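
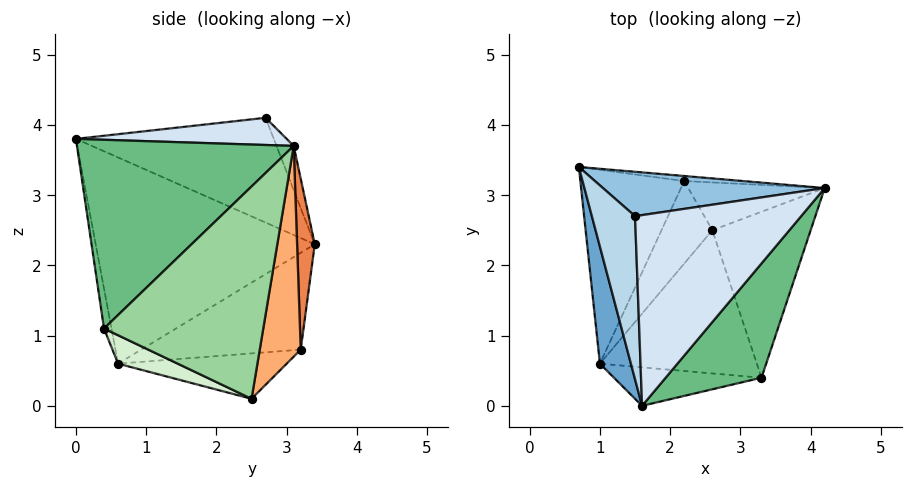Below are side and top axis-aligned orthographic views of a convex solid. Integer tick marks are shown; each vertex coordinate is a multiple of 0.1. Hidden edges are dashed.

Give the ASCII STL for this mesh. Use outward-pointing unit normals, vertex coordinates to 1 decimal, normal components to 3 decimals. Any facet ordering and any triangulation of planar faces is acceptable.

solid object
 facet normal -0.970 -0.193 0.146
  outer loop
   vertex 1.0 0.6 0.6
   vertex 1.6 0.0 3.8
   vertex 0.7 3.4 2.3
  endloop
 endfacet
 facet normal -0.078 0.917 0.391
  outer loop
   vertex 1.5 2.7 4.1
   vertex 4.2 3.1 3.7
   vertex 0.7 3.4 2.3
  endloop
 endfacet
 facet normal -0.922 -0.076 0.380
  outer loop
   vertex 1.5 2.7 4.1
   vertex 0.7 3.4 2.3
   vertex 1.6 0.0 3.8
  endloop
 endfacet
 facet normal 0.161 -0.103 0.982
  outer loop
   vertex 1.5 2.7 4.1
   vertex 1.6 0.0 3.8
   vertex 4.2 3.1 3.7
  endloop
 endfacet
 facet normal 0.099 0.995 -0.034
  outer loop
   vertex 2.2 3.2 0.8
   vertex 0.7 3.4 2.3
   vertex 4.2 3.1 3.7
  endloop
 endfacet
 facet normal 0.587 0.715 -0.380
  outer loop
   vertex 2.2 3.2 0.8
   vertex 4.2 3.1 3.7
   vertex 2.6 2.5 0.1
  endloop
 endfacet
 facet normal -0.639 0.348 -0.686
  outer loop
   vertex 2.2 3.2 0.8
   vertex 1.0 0.6 0.6
   vertex 0.7 3.4 2.3
  endloop
 endfacet
 facet normal -0.626 0.343 -0.700
  outer loop
   vertex 2.2 3.2 0.8
   vertex 2.6 2.5 0.1
   vertex 1.0 0.6 0.6
  endloop
 endfacet
 facet normal 0.719 -0.591 0.365
  outer loop
   vertex 3.3 0.4 1.1
   vertex 4.2 3.1 3.7
   vertex 1.6 0.0 3.8
  endloop
 endfacet
 facet normal 0.903 0.102 -0.418
  outer loop
   vertex 3.3 0.4 1.1
   vertex 2.6 2.5 0.1
   vertex 4.2 3.1 3.7
  endloop
 endfacet
 facet normal -0.047 -0.983 -0.175
  outer loop
   vertex 3.3 0.4 1.1
   vertex 1.6 0.0 3.8
   vertex 1.0 0.6 0.6
  endloop
 endfacet
 facet normal 0.165 -0.379 -0.911
  outer loop
   vertex 3.3 0.4 1.1
   vertex 1.0 0.6 0.6
   vertex 2.6 2.5 0.1
  endloop
 endfacet
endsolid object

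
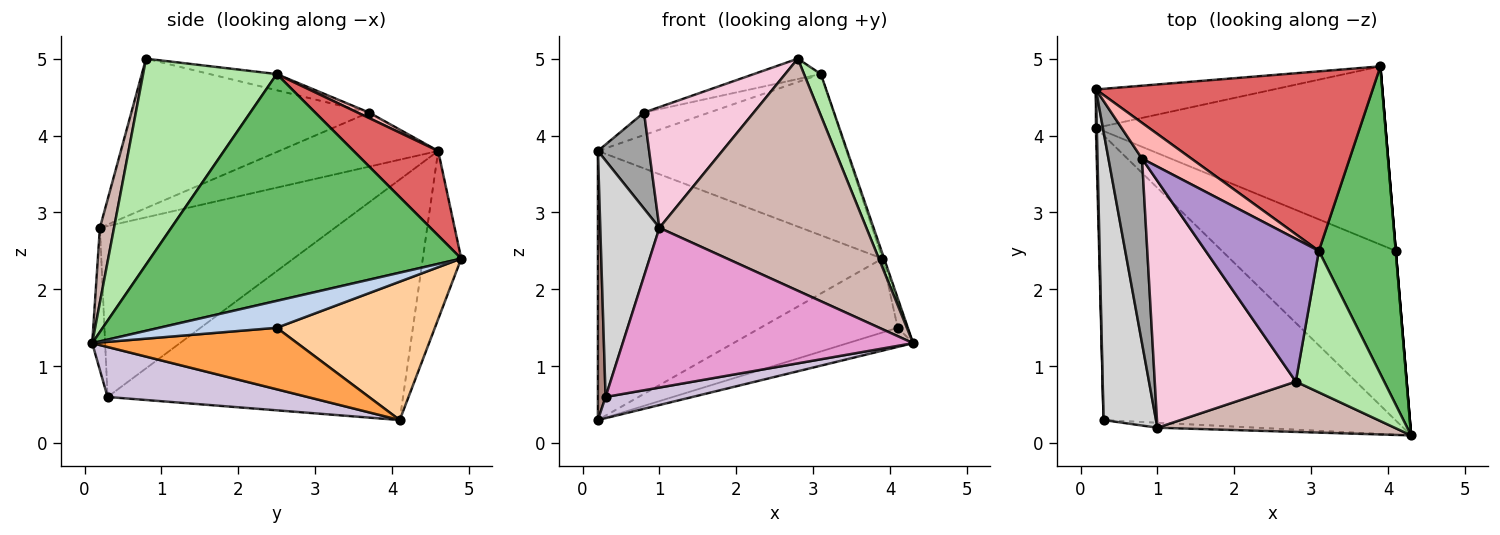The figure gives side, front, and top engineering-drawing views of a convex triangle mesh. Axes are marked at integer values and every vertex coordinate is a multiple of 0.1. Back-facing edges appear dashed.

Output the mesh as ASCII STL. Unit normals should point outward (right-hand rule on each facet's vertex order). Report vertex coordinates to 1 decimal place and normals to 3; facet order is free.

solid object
 facet normal -0.133 0.981 -0.140
  outer loop
   vertex 0.2 4.1 0.3
   vertex 0.2 4.6 3.8
   vertex 3.9 4.9 2.4
  endloop
 endfacet
 facet normal 0.997 0.083 0.000
  outer loop
   vertex 4.1 2.5 1.5
   vertex 3.9 4.9 2.4
   vertex 4.3 0.1 1.3
  endloop
 endfacet
 facet normal 0.332 0.106 -0.937
  outer loop
   vertex 4.1 2.5 1.5
   vertex 4.3 0.1 1.3
   vertex 0.2 4.1 0.3
  endloop
 endfacet
 facet normal 0.404 0.351 -0.845
  outer loop
   vertex 4.1 2.5 1.5
   vertex 0.2 4.1 0.3
   vertex 3.9 4.9 2.4
  endloop
 endfacet
 facet normal 0.947 0.005 0.321
  outer loop
   vertex 3.1 2.5 4.8
   vertex 4.3 0.1 1.3
   vertex 3.9 4.9 2.4
  endloop
 endfacet
 facet normal 0.913 -0.115 0.392
  outer loop
   vertex 3.1 2.5 4.8
   vertex 2.8 0.8 5.0
   vertex 4.3 0.1 1.3
  endloop
 endfacet
 facet normal 0.222 0.652 0.725
  outer loop
   vertex 3.1 2.5 4.8
   vertex 3.9 4.9 2.4
   vertex 0.2 4.6 3.8
  endloop
 endfacet
 facet normal 0.094 0.530 0.843
  outer loop
   vertex 0.8 3.7 4.3
   vertex 3.1 2.5 4.8
   vertex 0.2 4.6 3.8
  endloop
 endfacet
 facet normal -0.140 0.140 0.980
  outer loop
   vertex 0.8 3.7 4.3
   vertex 2.8 0.8 5.0
   vertex 3.1 2.5 4.8
  endloop
 endfacet
 facet normal 0.168 -0.073 -0.983
  outer loop
   vertex 0.3 0.3 0.6
   vertex 0.2 4.1 0.3
   vertex 4.3 0.1 1.3
  endloop
 endfacet
 facet normal -1.000 -0.026 0.004
  outer loop
   vertex 0.3 0.3 0.6
   vertex 0.2 4.6 3.8
   vertex 0.2 4.1 0.3
  endloop
 endfacet
 facet normal 0.067 -0.975 0.211
  outer loop
   vertex 1.0 0.2 2.8
   vertex 4.3 0.1 1.3
   vertex 2.8 0.8 5.0
  endloop
 endfacet
 facet normal -0.044 -0.999 -0.031
  outer loop
   vertex 1.0 0.2 2.8
   vertex 0.3 0.3 0.6
   vertex 4.3 0.1 1.3
  endloop
 endfacet
 facet normal -0.689 -0.318 0.651
  outer loop
   vertex 1.0 0.2 2.8
   vertex 2.8 0.8 5.0
   vertex 0.8 3.7 4.3
  endloop
 endfacet
 facet normal -0.820 -0.264 0.508
  outer loop
   vertex 1.0 0.2 2.8
   vertex 0.8 3.7 4.3
   vertex 0.2 4.6 3.8
  endloop
 endfacet
 facet normal -0.930 -0.234 0.285
  outer loop
   vertex 1.0 0.2 2.8
   vertex 0.2 4.6 3.8
   vertex 0.3 0.3 0.6
  endloop
 endfacet
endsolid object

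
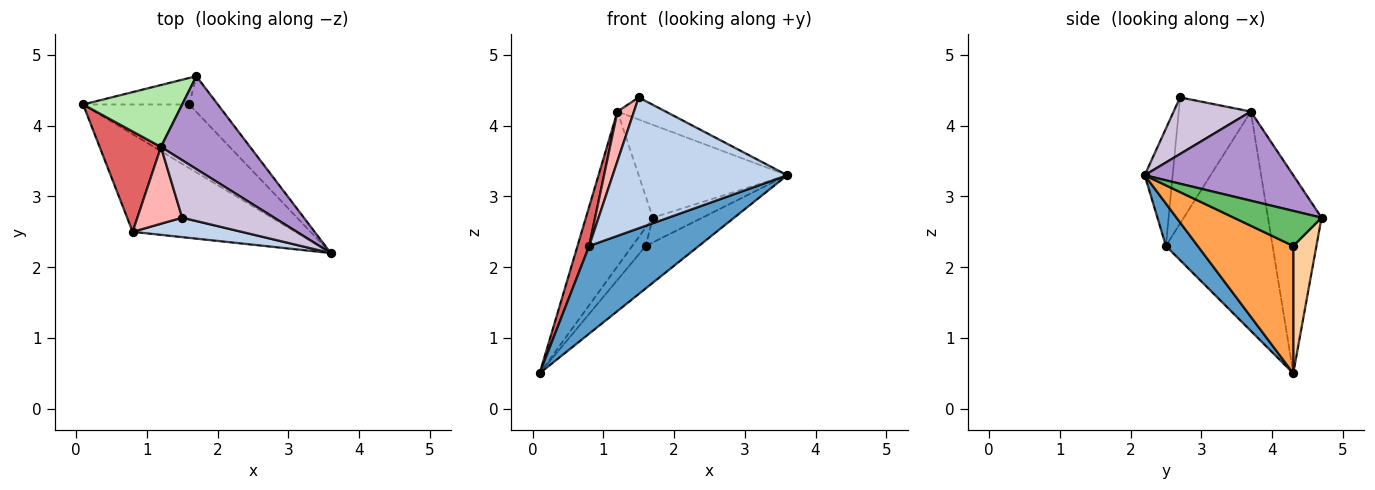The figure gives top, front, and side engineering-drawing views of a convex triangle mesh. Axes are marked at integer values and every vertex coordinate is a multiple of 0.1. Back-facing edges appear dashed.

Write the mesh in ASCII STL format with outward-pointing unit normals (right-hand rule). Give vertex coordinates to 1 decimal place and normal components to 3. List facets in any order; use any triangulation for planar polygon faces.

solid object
 facet normal 0.190 -0.656 -0.730
  outer loop
   vertex 0.8 2.5 2.3
   vertex 0.1 4.3 0.5
   vertex 3.6 2.2 3.3
  endloop
 endfacet
 facet normal -0.157 -0.977 0.145
  outer loop
   vertex 0.8 2.5 2.3
   vertex 3.6 2.2 3.3
   vertex 1.5 2.7 4.4
  endloop
 endfacet
 facet normal 0.707 0.393 -0.589
  outer loop
   vertex 1.6 4.3 2.3
   vertex 3.6 2.2 3.3
   vertex 0.1 4.3 0.5
  endloop
 endfacet
 facet normal 0.701 0.409 -0.584
  outer loop
   vertex 1.6 4.3 2.3
   vertex 0.1 4.3 0.5
   vertex 1.7 4.7 2.7
  endloop
 endfacet
 facet normal 0.710 0.401 -0.579
  outer loop
   vertex 1.6 4.3 2.3
   vertex 1.7 4.7 2.7
   vertex 3.6 2.2 3.3
  endloop
 endfacet
 facet normal -0.596 0.745 0.298
  outer loop
   vertex 1.2 3.7 4.2
   vertex 1.7 4.7 2.7
   vertex 0.1 4.3 0.5
  endloop
 endfacet
 facet normal -0.958 -0.105 0.268
  outer loop
   vertex 1.2 3.7 4.2
   vertex 0.1 4.3 0.5
   vertex 0.8 2.5 2.3
  endloop
 endfacet
 facet normal -0.921 -0.211 0.327
  outer loop
   vertex 1.2 3.7 4.2
   vertex 0.8 2.5 2.3
   vertex 1.5 2.7 4.4
  endloop
 endfacet
 facet normal 0.577 0.577 0.577
  outer loop
   vertex 1.2 3.7 4.2
   vertex 3.6 2.2 3.3
   vertex 1.7 4.7 2.7
  endloop
 endfacet
 facet normal 0.498 0.311 0.809
  outer loop
   vertex 1.2 3.7 4.2
   vertex 1.5 2.7 4.4
   vertex 3.6 2.2 3.3
  endloop
 endfacet
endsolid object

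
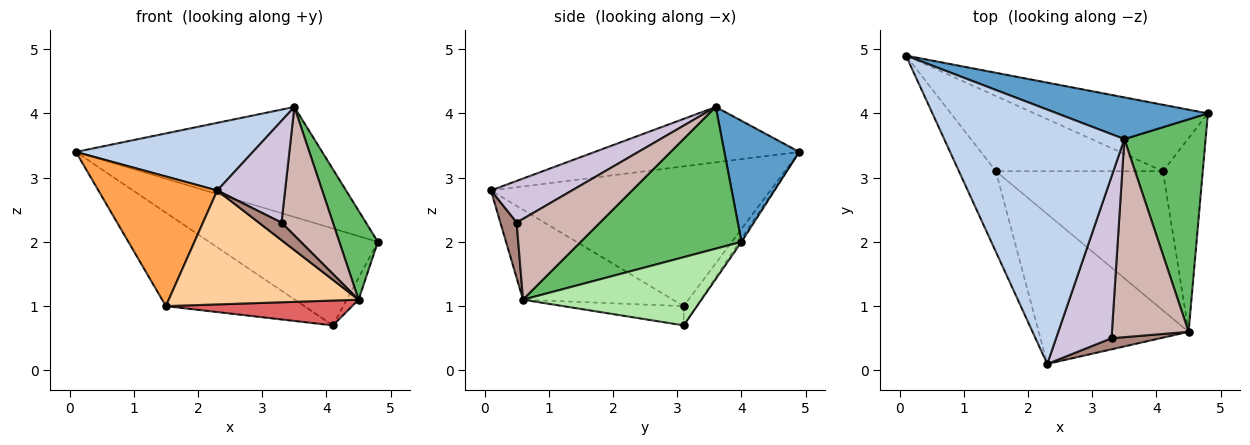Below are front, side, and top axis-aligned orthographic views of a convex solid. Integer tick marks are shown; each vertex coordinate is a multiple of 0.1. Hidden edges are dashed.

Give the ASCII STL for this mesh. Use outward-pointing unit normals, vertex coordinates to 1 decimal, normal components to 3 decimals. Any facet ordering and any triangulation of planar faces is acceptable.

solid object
 facet normal 0.274 0.899 0.341
  outer loop
   vertex 3.5 3.6 4.1
   vertex 4.8 4.0 2.0
   vertex 0.1 4.9 3.4
  endloop
 endfacet
 facet normal -0.285 -0.246 0.926
  outer loop
   vertex 3.5 3.6 4.1
   vertex 0.1 4.9 3.4
   vertex 2.3 0.1 2.8
  endloop
 endfacet
 facet normal -0.894 -0.380 -0.236
  outer loop
   vertex 1.5 3.1 1.0
   vertex 2.3 0.1 2.8
   vertex 0.1 4.9 3.4
  endloop
 endfacet
 facet normal -0.431 -0.546 -0.718
  outer loop
   vertex 4.5 0.6 1.1
   vertex 2.3 0.1 2.8
   vertex 1.5 3.1 1.0
  endloop
 endfacet
 facet normal 0.849 -0.204 0.487
  outer loop
   vertex 4.5 0.6 1.1
   vertex 4.8 4.0 2.0
   vertex 3.5 3.6 4.1
  endloop
 endfacet
 facet normal 0.862 0.057 -0.504
  outer loop
   vertex 4.1 3.1 0.7
   vertex 4.8 4.0 2.0
   vertex 4.5 0.6 1.1
  endloop
 endfacet
 facet normal -0.113 -0.175 -0.978
  outer loop
   vertex 4.1 3.1 0.7
   vertex 4.5 0.6 1.1
   vertex 1.5 3.1 1.0
  endloop
 endfacet
 facet normal -0.010 0.825 -0.565
  outer loop
   vertex 4.1 3.1 0.7
   vertex 0.1 4.9 3.4
   vertex 4.8 4.0 2.0
  endloop
 endfacet
 facet normal -0.072 0.777 -0.625
  outer loop
   vertex 4.1 3.1 0.7
   vertex 1.5 3.1 1.0
   vertex 0.1 4.9 3.4
  endloop
 endfacet
 facet normal 0.537 -0.449 0.714
  outer loop
   vertex 3.3 0.5 2.3
   vertex 3.5 3.6 4.1
   vertex 2.3 0.1 2.8
  endloop
 endfacet
 facet normal 0.518 -0.723 0.458
  outer loop
   vertex 3.3 0.5 2.3
   vertex 2.3 0.1 2.8
   vertex 4.5 0.6 1.1
  endloop
 endfacet
 facet normal 0.662 -0.408 0.628
  outer loop
   vertex 3.3 0.5 2.3
   vertex 4.5 0.6 1.1
   vertex 3.5 3.6 4.1
  endloop
 endfacet
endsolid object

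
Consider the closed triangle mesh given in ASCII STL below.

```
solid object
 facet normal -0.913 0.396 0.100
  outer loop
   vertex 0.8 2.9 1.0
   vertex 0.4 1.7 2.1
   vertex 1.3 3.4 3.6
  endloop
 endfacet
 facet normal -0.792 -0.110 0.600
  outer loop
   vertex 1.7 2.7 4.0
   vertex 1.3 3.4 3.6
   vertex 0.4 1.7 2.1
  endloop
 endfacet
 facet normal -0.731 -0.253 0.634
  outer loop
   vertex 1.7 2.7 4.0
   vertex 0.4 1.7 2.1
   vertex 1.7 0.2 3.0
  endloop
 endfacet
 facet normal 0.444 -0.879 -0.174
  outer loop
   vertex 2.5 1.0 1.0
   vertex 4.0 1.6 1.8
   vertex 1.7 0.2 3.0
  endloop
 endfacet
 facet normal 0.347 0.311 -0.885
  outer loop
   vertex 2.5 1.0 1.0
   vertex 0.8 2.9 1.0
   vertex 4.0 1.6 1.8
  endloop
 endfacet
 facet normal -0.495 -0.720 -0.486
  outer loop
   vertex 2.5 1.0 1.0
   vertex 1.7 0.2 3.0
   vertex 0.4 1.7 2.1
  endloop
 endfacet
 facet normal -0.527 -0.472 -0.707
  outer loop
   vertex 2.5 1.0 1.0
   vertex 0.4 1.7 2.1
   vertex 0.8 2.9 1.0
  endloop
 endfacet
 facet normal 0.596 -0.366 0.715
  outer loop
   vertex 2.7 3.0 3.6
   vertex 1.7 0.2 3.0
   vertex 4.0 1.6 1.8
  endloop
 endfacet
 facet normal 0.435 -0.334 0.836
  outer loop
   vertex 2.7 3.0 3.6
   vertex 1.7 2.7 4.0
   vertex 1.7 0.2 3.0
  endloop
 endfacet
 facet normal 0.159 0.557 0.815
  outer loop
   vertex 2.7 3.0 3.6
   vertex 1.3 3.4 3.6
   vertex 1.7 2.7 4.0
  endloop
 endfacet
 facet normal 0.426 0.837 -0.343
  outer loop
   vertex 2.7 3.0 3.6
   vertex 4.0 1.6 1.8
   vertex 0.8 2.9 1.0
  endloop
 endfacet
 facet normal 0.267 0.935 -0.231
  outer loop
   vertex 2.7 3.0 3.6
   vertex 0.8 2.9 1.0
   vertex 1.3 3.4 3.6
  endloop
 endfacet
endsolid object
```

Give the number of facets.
12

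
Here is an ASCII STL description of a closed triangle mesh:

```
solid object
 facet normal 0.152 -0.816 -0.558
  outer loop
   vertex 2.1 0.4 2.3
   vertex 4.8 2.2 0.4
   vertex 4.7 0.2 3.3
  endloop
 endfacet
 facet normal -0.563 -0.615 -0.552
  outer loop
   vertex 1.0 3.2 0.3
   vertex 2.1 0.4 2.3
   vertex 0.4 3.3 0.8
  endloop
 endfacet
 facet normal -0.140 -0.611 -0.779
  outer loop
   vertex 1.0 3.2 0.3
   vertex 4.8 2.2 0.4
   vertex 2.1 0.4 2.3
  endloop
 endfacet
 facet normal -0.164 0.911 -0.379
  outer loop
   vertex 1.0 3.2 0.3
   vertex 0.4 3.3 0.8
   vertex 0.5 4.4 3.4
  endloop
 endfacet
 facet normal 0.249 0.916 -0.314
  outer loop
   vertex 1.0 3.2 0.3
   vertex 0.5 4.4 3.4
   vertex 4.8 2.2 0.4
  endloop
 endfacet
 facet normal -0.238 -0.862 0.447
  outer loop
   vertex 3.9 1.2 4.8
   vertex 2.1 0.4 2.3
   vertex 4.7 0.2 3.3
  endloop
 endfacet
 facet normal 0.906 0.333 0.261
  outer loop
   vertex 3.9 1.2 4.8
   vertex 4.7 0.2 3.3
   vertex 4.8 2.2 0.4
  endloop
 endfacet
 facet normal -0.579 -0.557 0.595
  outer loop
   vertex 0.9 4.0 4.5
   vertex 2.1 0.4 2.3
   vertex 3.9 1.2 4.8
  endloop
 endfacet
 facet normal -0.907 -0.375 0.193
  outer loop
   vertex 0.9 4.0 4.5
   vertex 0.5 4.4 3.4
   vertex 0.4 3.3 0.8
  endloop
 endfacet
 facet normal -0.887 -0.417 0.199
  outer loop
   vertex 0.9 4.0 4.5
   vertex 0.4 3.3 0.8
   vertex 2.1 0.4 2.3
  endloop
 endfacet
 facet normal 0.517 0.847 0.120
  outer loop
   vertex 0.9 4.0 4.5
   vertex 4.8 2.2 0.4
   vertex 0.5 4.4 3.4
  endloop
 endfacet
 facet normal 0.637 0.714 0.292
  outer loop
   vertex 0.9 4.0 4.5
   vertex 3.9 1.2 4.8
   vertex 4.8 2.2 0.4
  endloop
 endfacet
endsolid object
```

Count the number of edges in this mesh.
18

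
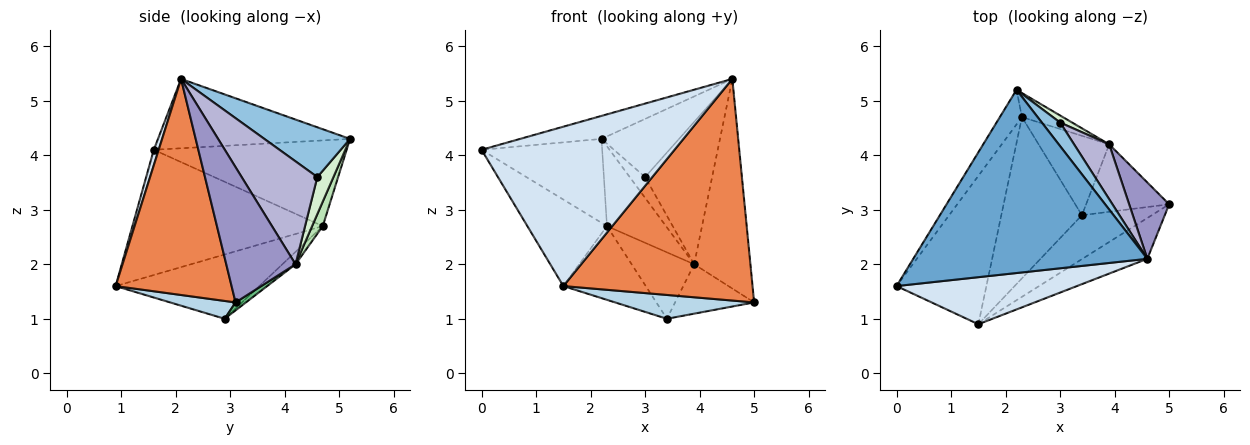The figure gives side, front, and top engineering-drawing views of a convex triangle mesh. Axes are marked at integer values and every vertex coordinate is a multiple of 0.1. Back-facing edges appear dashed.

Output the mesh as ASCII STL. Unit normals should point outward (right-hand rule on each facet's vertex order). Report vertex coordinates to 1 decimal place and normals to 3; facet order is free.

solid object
 facet normal -0.282 0.119 0.952
  outer loop
   vertex 4.6 2.1 5.4
   vertex 2.2 5.2 4.3
   vertex 0.0 1.6 4.1
  endloop
 endfacet
 facet normal 0.716 0.647 0.263
  outer loop
   vertex 3.0 4.6 3.6
   vertex 2.2 5.2 4.3
   vertex 4.6 2.1 5.4
  endloop
 endfacet
 facet normal 0.219 -0.465 -0.858
  outer loop
   vertex 1.5 0.9 1.6
   vertex 3.4 2.9 1.0
   vertex 5.0 3.1 1.3
  endloop
 endfacet
 facet normal 0.024 -0.959 0.283
  outer loop
   vertex 1.5 0.9 1.6
   vertex 4.6 2.1 5.4
   vertex 0.0 1.6 4.1
  endloop
 endfacet
 facet normal 0.516 -0.842 -0.155
  outer loop
   vertex 1.5 0.9 1.6
   vertex 5.0 3.1 1.3
   vertex 4.6 2.1 5.4
  endloop
 endfacet
 facet normal -0.587 0.337 -0.736
  outer loop
   vertex 2.3 4.7 2.7
   vertex 3.4 2.9 1.0
   vertex 1.5 0.9 1.6
  endloop
 endfacet
 facet normal -0.828 0.518 -0.214
  outer loop
   vertex 2.3 4.7 2.7
   vertex 0.0 1.6 4.1
   vertex 2.2 5.2 4.3
  endloop
 endfacet
 facet normal -0.769 0.322 -0.552
  outer loop
   vertex 2.3 4.7 2.7
   vertex 1.5 0.9 1.6
   vertex 0.0 1.6 4.1
  endloop
 endfacet
 facet normal 0.077 0.589 -0.804
  outer loop
   vertex 3.9 4.2 2.0
   vertex 5.0 3.1 1.3
   vertex 3.4 2.9 1.0
  endloop
 endfacet
 facet normal -0.134 0.636 -0.760
  outer loop
   vertex 3.9 4.2 2.0
   vertex 3.4 2.9 1.0
   vertex 2.3 4.7 2.7
  endloop
 endfacet
 facet normal 0.171 0.943 -0.284
  outer loop
   vertex 3.9 4.2 2.0
   vertex 2.3 4.7 2.7
   vertex 2.2 5.2 4.3
  endloop
 endfacet
 facet normal 0.704 0.673 0.228
  outer loop
   vertex 3.9 4.2 2.0
   vertex 2.2 5.2 4.3
   vertex 3.0 4.6 3.6
  endloop
 endfacet
 facet normal 0.757 0.614 0.224
  outer loop
   vertex 3.9 4.2 2.0
   vertex 4.6 2.1 5.4
   vertex 5.0 3.1 1.3
  endloop
 endfacet
 facet normal 0.725 0.642 0.247
  outer loop
   vertex 3.9 4.2 2.0
   vertex 3.0 4.6 3.6
   vertex 4.6 2.1 5.4
  endloop
 endfacet
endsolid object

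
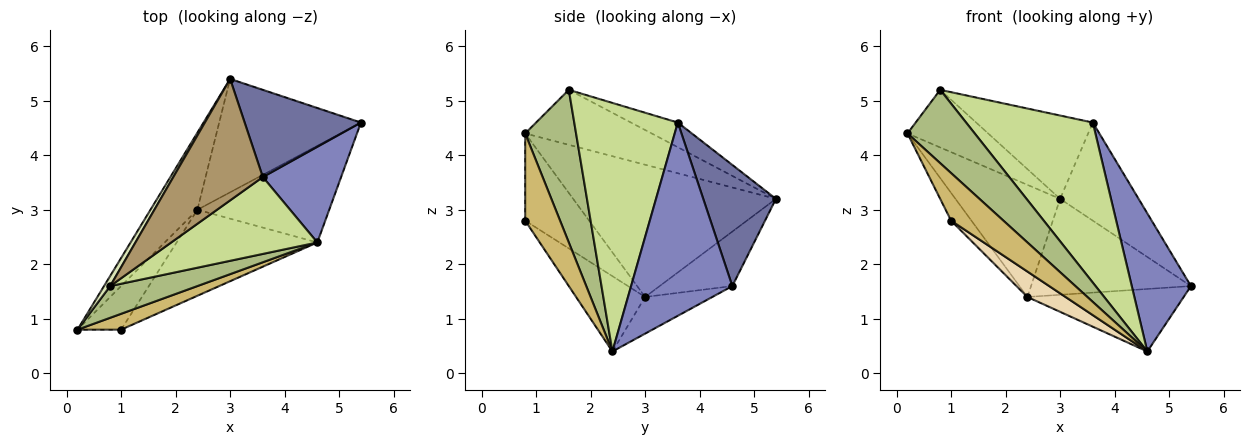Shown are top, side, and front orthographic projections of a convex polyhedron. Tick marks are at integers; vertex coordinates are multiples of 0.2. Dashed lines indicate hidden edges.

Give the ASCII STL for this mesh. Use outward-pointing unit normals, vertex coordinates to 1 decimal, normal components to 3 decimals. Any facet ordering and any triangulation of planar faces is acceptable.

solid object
 facet normal 0.569 0.615 0.546
  outer loop
   vertex 3.6 3.6 4.6
   vertex 5.4 4.6 1.6
   vertex 3.0 5.4 3.2
  endloop
 endfacet
 facet normal 0.815 -0.476 0.330
  outer loop
   vertex 3.6 3.6 4.6
   vertex 4.6 2.4 0.4
   vertex 5.4 4.6 1.6
  endloop
 endfacet
 facet normal -0.847 0.437 -0.301
  outer loop
   vertex 2.4 3.0 1.4
   vertex 0.2 0.8 4.4
   vertex 3.0 5.4 3.2
  endloop
 endfacet
 facet normal -0.282 0.620 -0.732
  outer loop
   vertex 2.4 3.0 1.4
   vertex 3.0 5.4 3.2
   vertex 5.4 4.6 1.6
  endloop
 endfacet
 facet normal -0.227 0.529 -0.818
  outer loop
   vertex 2.4 3.0 1.4
   vertex 5.4 4.6 1.6
   vertex 4.6 2.4 0.4
  endloop
 endfacet
 facet normal 0.570 -0.754 0.326
  outer loop
   vertex 0.8 1.6 5.2
   vertex 0.2 0.8 4.4
   vertex 4.6 2.4 0.4
  endloop
 endfacet
 facet normal 0.593 -0.726 0.349
  outer loop
   vertex 0.8 1.6 5.2
   vertex 4.6 2.4 0.4
   vertex 3.6 3.6 4.6
  endloop
 endfacet
 facet normal -0.839 0.535 0.094
  outer loop
   vertex 0.8 1.6 5.2
   vertex 3.0 5.4 3.2
   vertex 0.2 0.8 4.4
  endloop
 endfacet
 facet normal -0.222 0.552 0.804
  outer loop
   vertex 0.8 1.6 5.2
   vertex 3.6 3.6 4.6
   vertex 3.0 5.4 3.2
  endloop
 endfacet
 facet normal 0.535 -0.802 0.267
  outer loop
   vertex 1.0 0.8 2.8
   vertex 4.6 2.4 0.4
   vertex 0.2 0.8 4.4
  endloop
 endfacet
 facet normal -0.860 0.274 -0.430
  outer loop
   vertex 1.0 0.8 2.8
   vertex 0.2 0.8 4.4
   vertex 2.4 3.0 1.4
  endloop
 endfacet
 facet normal -0.457 -0.252 -0.853
  outer loop
   vertex 1.0 0.8 2.8
   vertex 2.4 3.0 1.4
   vertex 4.6 2.4 0.4
  endloop
 endfacet
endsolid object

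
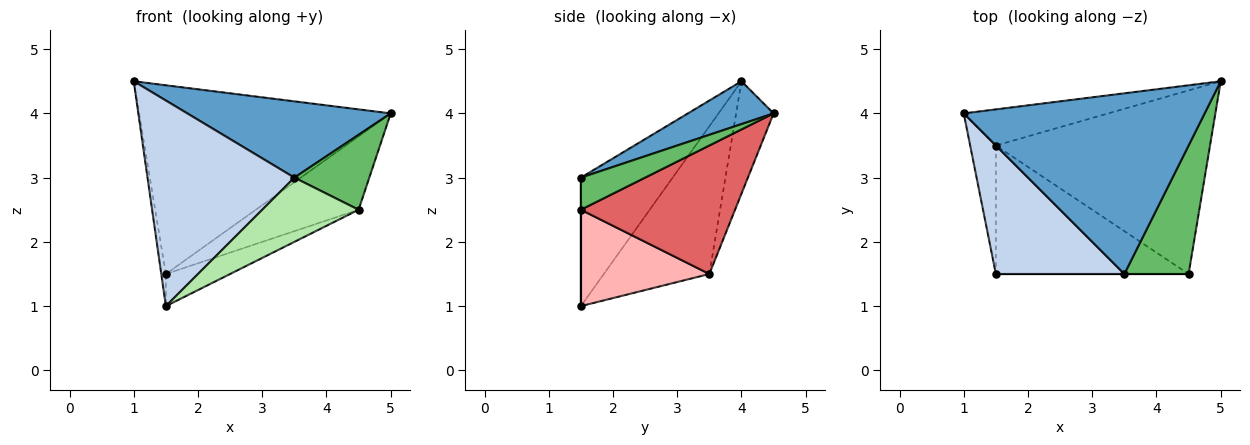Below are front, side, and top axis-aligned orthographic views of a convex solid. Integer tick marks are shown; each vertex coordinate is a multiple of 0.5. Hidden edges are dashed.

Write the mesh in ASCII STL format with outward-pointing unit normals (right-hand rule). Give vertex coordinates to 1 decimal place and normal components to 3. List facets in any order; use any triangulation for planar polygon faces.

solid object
 facet normal 0.162 -0.384 0.909
  outer loop
   vertex 3.5 1.5 3.0
   vertex 5.0 4.5 4.0
   vertex 1.0 4.0 4.5
  endloop
 endfacet
 facet normal -0.468 -0.749 0.468
  outer loop
   vertex 1.5 1.5 1.0
   vertex 3.5 1.5 3.0
   vertex 1.0 4.0 4.5
  endloop
 endfacet
 facet normal -0.145 0.972 -0.186
  outer loop
   vertex 1.5 3.5 1.5
   vertex 1.0 4.0 4.5
   vertex 5.0 4.5 4.0
  endloop
 endfacet
 facet normal -0.984 0.043 -0.171
  outer loop
   vertex 1.5 3.5 1.5
   vertex 1.5 1.5 1.0
   vertex 1.0 4.0 4.5
  endloop
 endfacet
 facet normal 0.396 -0.463 0.793
  outer loop
   vertex 4.5 1.5 2.5
   vertex 5.0 4.5 4.0
   vertex 3.5 1.5 3.0
  endloop
 endfacet
 facet normal 0.000 -1.000 0.000
  outer loop
   vertex 4.5 1.5 2.5
   vertex 3.5 1.5 3.0
   vertex 1.5 1.5 1.0
  endloop
 endfacet
 facet normal 0.487 0.324 -0.811
  outer loop
   vertex 4.5 1.5 2.5
   vertex 1.5 3.5 1.5
   vertex 5.0 4.5 4.0
  endloop
 endfacet
 facet normal 0.436 0.218 -0.873
  outer loop
   vertex 4.5 1.5 2.5
   vertex 1.5 1.5 1.0
   vertex 1.5 3.5 1.5
  endloop
 endfacet
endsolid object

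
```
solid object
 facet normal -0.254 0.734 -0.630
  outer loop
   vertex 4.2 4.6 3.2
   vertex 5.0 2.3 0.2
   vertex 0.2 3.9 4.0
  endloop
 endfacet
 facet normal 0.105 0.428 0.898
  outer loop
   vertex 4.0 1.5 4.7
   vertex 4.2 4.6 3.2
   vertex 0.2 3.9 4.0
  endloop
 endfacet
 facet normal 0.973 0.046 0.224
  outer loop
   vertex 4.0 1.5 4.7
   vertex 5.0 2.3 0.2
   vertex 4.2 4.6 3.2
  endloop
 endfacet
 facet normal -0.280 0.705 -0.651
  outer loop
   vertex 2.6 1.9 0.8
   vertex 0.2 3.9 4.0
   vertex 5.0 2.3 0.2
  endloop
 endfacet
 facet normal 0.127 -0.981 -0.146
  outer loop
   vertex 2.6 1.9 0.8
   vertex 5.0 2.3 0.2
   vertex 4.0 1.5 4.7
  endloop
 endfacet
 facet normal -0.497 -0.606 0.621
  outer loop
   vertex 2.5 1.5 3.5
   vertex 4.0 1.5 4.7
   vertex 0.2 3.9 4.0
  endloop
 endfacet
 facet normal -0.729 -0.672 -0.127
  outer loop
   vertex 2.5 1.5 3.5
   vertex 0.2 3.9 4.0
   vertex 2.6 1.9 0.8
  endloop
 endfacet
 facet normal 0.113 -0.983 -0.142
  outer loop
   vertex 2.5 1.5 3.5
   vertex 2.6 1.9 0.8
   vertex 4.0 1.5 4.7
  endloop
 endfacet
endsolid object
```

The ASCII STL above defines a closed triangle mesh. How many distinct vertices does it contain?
6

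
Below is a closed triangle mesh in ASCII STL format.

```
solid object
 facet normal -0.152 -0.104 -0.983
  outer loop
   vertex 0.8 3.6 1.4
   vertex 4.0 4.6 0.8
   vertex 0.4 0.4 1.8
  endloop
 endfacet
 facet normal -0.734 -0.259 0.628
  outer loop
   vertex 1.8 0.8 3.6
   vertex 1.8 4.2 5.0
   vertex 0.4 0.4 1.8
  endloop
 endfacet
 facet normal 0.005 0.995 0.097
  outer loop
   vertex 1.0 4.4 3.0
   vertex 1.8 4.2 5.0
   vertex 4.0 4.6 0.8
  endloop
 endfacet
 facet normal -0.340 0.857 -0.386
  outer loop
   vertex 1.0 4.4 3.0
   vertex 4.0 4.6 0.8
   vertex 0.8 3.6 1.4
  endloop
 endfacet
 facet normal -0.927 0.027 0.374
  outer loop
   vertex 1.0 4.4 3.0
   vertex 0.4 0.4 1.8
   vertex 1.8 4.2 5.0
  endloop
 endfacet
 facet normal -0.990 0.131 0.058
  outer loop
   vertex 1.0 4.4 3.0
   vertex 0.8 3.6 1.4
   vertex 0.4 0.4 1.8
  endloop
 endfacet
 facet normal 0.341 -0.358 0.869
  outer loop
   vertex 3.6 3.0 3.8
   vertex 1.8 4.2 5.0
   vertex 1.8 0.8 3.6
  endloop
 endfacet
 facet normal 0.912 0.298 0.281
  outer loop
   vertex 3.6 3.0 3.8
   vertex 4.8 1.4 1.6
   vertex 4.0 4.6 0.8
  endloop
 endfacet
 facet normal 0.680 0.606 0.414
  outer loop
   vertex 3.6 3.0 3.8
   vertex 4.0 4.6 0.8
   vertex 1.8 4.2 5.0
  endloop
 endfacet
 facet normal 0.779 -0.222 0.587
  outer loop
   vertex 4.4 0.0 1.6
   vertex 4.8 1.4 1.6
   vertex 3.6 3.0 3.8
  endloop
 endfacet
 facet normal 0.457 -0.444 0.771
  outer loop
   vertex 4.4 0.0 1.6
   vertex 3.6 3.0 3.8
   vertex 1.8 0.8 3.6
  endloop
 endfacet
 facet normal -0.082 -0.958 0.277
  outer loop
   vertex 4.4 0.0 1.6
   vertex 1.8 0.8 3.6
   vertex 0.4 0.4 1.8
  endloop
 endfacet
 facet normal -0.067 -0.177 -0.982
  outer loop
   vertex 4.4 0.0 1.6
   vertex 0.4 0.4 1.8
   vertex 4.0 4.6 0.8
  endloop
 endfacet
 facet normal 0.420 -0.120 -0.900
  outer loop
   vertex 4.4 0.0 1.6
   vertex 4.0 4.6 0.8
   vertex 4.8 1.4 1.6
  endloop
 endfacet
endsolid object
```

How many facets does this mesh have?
14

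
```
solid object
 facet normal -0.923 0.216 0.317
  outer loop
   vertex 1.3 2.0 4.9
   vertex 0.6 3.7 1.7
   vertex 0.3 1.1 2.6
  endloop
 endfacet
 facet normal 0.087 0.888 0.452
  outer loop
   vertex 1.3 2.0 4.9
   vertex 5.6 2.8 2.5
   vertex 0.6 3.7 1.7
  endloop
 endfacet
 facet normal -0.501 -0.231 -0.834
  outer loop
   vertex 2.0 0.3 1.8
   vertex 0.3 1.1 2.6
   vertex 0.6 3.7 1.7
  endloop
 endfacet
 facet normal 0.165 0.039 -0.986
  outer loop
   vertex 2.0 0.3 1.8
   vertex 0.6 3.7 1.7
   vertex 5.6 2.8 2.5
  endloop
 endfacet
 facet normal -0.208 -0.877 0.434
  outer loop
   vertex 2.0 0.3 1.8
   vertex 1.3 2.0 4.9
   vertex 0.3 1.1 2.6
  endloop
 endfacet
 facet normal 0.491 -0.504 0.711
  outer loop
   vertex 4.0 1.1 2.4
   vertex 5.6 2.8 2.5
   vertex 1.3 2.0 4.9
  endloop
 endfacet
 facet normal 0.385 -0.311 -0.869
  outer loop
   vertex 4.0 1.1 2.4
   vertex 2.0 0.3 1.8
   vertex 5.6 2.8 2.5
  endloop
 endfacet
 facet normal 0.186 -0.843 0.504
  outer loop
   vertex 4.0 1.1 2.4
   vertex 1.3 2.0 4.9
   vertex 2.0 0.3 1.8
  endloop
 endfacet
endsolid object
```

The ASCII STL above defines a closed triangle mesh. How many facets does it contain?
8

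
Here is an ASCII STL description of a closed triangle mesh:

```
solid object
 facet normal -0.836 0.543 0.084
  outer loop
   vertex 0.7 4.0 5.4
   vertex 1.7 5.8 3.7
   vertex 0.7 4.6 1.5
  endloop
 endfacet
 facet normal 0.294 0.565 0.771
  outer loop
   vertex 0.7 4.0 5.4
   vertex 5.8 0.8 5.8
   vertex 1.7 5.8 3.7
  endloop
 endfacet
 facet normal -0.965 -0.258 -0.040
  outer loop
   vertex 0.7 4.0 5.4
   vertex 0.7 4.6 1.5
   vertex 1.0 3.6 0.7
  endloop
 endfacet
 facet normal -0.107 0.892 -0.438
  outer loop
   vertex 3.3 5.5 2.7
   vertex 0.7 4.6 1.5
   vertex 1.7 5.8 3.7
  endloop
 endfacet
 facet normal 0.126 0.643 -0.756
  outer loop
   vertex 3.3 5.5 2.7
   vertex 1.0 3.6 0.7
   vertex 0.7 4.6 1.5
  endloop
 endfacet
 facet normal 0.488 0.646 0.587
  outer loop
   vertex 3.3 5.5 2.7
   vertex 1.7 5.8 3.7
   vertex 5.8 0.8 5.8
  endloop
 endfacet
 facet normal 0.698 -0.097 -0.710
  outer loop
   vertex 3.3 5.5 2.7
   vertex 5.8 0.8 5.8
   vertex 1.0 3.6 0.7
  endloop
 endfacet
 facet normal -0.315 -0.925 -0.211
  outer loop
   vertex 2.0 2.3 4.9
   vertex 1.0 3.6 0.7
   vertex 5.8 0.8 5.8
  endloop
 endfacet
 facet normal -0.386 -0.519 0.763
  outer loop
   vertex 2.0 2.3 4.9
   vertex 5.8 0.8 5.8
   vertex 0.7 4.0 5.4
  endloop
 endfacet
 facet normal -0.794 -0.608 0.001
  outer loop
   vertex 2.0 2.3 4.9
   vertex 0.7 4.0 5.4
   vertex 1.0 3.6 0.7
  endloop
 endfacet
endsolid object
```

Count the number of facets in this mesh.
10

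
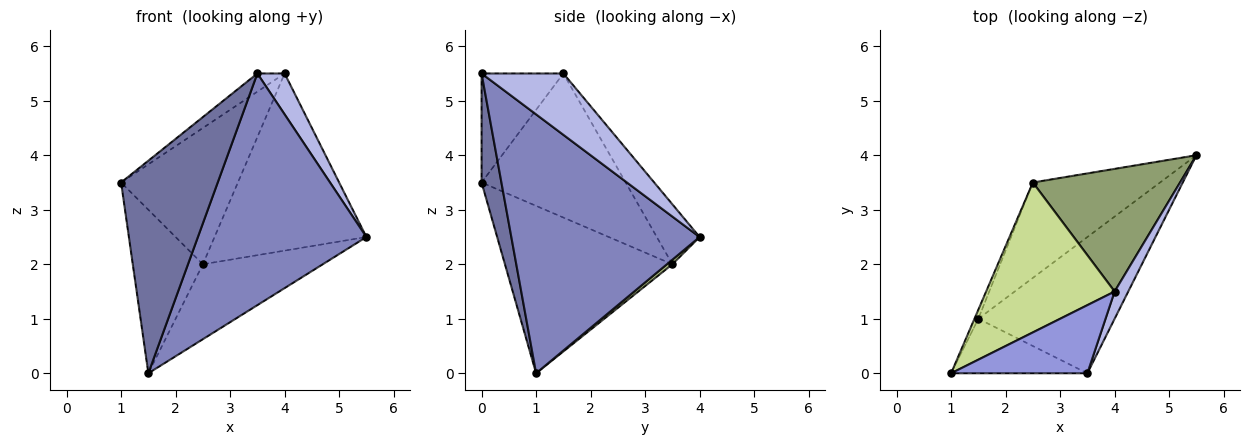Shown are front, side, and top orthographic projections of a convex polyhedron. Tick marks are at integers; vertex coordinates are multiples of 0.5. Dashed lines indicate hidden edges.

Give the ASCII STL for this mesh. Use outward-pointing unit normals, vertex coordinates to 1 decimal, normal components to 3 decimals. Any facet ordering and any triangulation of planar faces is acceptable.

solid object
 facet normal 0.195 -0.950 -0.244
  outer loop
   vertex 1.5 1.0 0.0
   vertex 3.5 0.0 5.5
   vertex 1.0 0.0 3.5
  endloop
 endfacet
 facet normal 0.694 -0.621 -0.365
  outer loop
   vertex 1.5 1.0 0.0
   vertex 5.5 4.0 2.5
   vertex 3.5 0.0 5.5
  endloop
 endfacet
 facet normal -0.612 0.204 0.764
  outer loop
   vertex 4.0 1.5 5.5
   vertex 1.0 0.0 3.5
   vertex 3.5 0.0 5.5
  endloop
 endfacet
 facet normal 0.928 -0.309 0.206
  outer loop
   vertex 4.0 1.5 5.5
   vertex 3.5 0.0 5.5
   vertex 5.5 4.0 2.5
  endloop
 endfacet
 facet normal -0.226 0.801 0.554
  outer loop
   vertex 2.5 3.5 2.0
   vertex 4.0 1.5 5.5
   vertex 5.5 4.0 2.5
  endloop
 endfacet
 facet normal 0.028 0.618 -0.786
  outer loop
   vertex 2.5 3.5 2.0
   vertex 5.5 4.0 2.5
   vertex 1.5 1.0 0.0
  endloop
 endfacet
 facet normal -0.639 0.518 0.569
  outer loop
   vertex 2.5 3.5 2.0
   vertex 1.0 0.0 3.5
   vertex 4.0 1.5 5.5
  endloop
 endfacet
 facet normal -0.922 0.386 -0.021
  outer loop
   vertex 2.5 3.5 2.0
   vertex 1.5 1.0 0.0
   vertex 1.0 0.0 3.5
  endloop
 endfacet
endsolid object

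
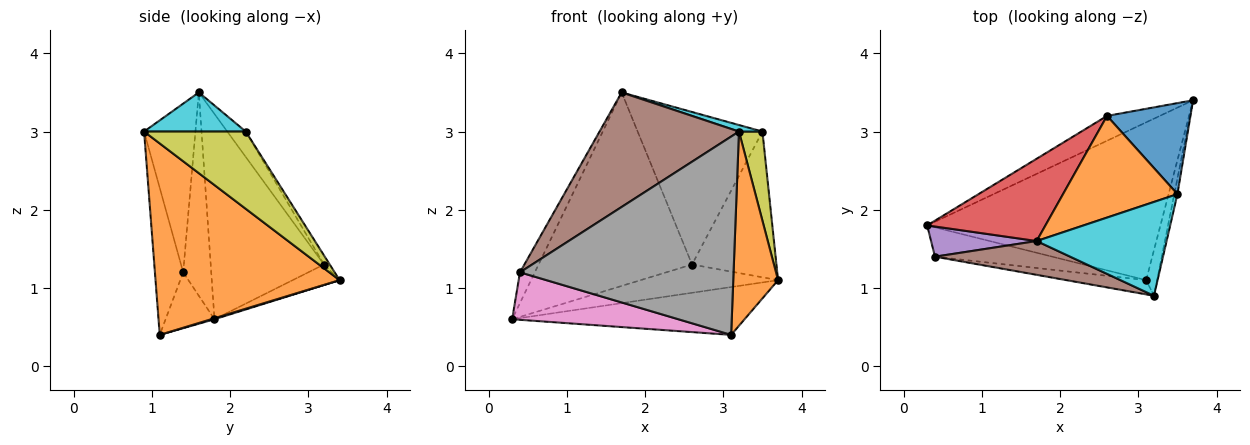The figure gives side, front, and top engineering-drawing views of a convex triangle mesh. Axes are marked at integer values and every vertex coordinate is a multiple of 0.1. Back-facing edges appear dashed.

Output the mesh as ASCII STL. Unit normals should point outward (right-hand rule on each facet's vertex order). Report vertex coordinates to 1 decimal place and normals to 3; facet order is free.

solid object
 facet normal 0.004 0.290 -0.957
  outer loop
   vertex 3.1 1.1 0.4
   vertex 0.3 1.8 0.6
   vertex 3.7 3.4 1.1
  endloop
 endfacet
 facet normal 0.970 -0.236 -0.055
  outer loop
   vertex 3.1 1.1 0.4
   vertex 3.7 3.4 1.1
   vertex 3.2 0.9 3.0
  endloop
 endfacet
 facet normal -0.249 0.728 -0.639
  outer loop
   vertex 2.6 3.2 1.3
   vertex 3.7 3.4 1.1
   vertex 0.3 1.8 0.6
  endloop
 endfacet
 facet normal -0.562 0.761 0.324
  outer loop
   vertex 2.6 3.2 1.3
   vertex 0.3 1.8 0.6
   vertex 1.7 1.6 3.5
  endloop
 endfacet
 facet normal -0.803 0.425 0.417
  outer loop
   vertex 0.4 1.4 1.2
   vertex 1.7 1.6 3.5
   vertex 0.3 1.8 0.6
  endloop
 endfacet
 facet normal -0.333 -0.904 0.267
  outer loop
   vertex 0.4 1.4 1.2
   vertex 3.2 0.9 3.0
   vertex 1.7 1.6 3.5
  endloop
 endfacet
 facet normal -0.243 -0.825 -0.510
  outer loop
   vertex 0.4 1.4 1.2
   vertex 0.3 1.8 0.6
   vertex 3.1 1.1 0.4
  endloop
 endfacet
 facet normal -0.131 -0.989 -0.071
  outer loop
   vertex 0.4 1.4 1.2
   vertex 3.1 1.1 0.4
   vertex 3.2 0.9 3.0
  endloop
 endfacet
 facet normal 0.974 -0.225 -0.039
  outer loop
   vertex 3.5 2.2 3.0
   vertex 3.2 0.9 3.0
   vertex 3.7 3.4 1.1
  endloop
 endfacet
 facet normal 0.288 -0.066 0.955
  outer loop
   vertex 3.5 2.2 3.0
   vertex 1.7 1.6 3.5
   vertex 3.2 0.9 3.0
  endloop
 endfacet
 facet normal -0.058 0.847 0.529
  outer loop
   vertex 3.5 2.2 3.0
   vertex 3.7 3.4 1.1
   vertex 2.6 3.2 1.3
  endloop
 endfacet
 facet normal -0.122 0.826 0.551
  outer loop
   vertex 3.5 2.2 3.0
   vertex 2.6 3.2 1.3
   vertex 1.7 1.6 3.5
  endloop
 endfacet
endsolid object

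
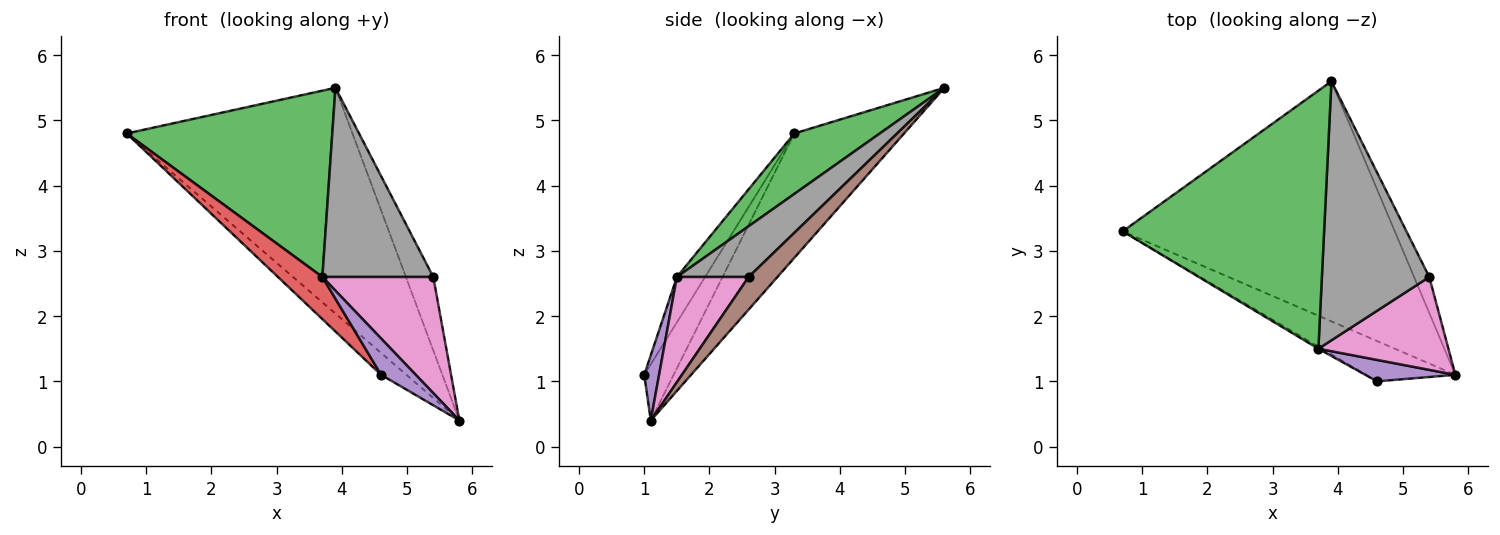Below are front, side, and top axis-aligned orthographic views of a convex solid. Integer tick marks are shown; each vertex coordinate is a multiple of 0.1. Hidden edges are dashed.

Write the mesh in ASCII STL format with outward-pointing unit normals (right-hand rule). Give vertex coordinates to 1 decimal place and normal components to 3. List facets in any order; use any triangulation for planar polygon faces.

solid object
 facet normal -0.316 0.650 -0.691
  outer loop
   vertex 3.9 5.6 5.5
   vertex 5.8 1.1 0.4
   vertex 0.7 3.3 4.8
  endloop
 endfacet
 facet normal -0.484 0.418 -0.769
  outer loop
   vertex 4.6 1.0 1.1
   vertex 0.7 3.3 4.8
   vertex 5.8 1.1 0.4
  endloop
 endfacet
 facet normal 0.236 -0.569 0.788
  outer loop
   vertex 3.7 1.5 2.6
   vertex 3.9 5.6 5.5
   vertex 0.7 3.3 4.8
  endloop
 endfacet
 facet normal -0.536 -0.844 -0.040
  outer loop
   vertex 3.7 1.5 2.6
   vertex 0.7 3.3 4.8
   vertex 4.6 1.0 1.1
  endloop
 endfacet
 facet normal 0.345 -0.808 0.477
  outer loop
   vertex 3.7 1.5 2.6
   vertex 4.6 1.0 1.1
   vertex 5.8 1.1 0.4
  endloop
 endfacet
 facet normal 0.686 0.653 -0.320
  outer loop
   vertex 5.4 2.6 2.6
   vertex 5.8 1.1 0.4
   vertex 3.9 5.6 5.5
  endloop
 endfacet
 facet normal 0.451 -0.697 0.557
  outer loop
   vertex 5.4 2.6 2.6
   vertex 3.7 1.5 2.6
   vertex 5.8 1.1 0.4
  endloop
 endfacet
 facet normal 0.357 -0.551 0.754
  outer loop
   vertex 5.4 2.6 2.6
   vertex 3.9 5.6 5.5
   vertex 3.7 1.5 2.6
  endloop
 endfacet
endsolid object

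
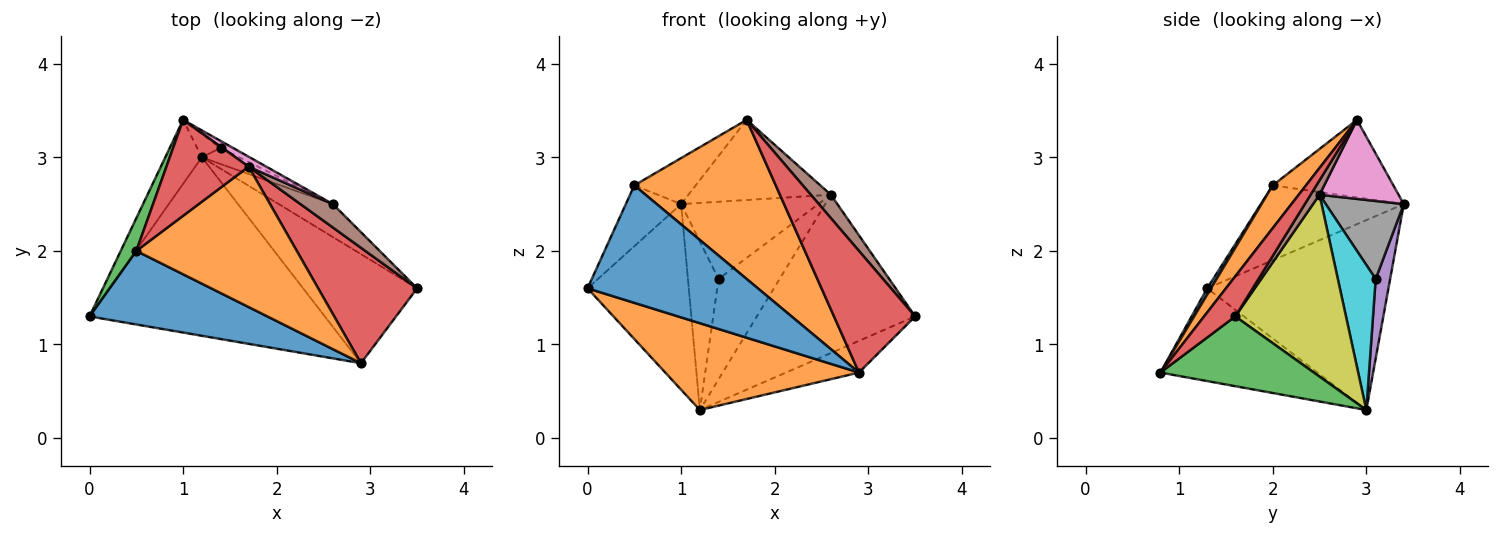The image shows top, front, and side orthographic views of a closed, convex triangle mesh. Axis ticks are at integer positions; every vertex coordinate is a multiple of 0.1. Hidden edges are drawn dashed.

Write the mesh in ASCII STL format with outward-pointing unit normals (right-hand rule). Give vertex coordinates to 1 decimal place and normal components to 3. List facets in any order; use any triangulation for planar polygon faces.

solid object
 facet normal -0.861 0.481 -0.166
  outer loop
   vertex 1.2 3.0 0.3
   vertex 0.0 1.3 1.6
   vertex 1.0 3.4 2.5
  endloop
 endfacet
 facet normal -0.334 -0.412 -0.848
  outer loop
   vertex 2.9 0.8 0.7
   vertex 0.0 1.3 1.6
   vertex 1.2 3.0 0.3
  endloop
 endfacet
 facet normal 0.507 0.241 -0.828
  outer loop
   vertex 2.9 0.8 0.7
   vertex 1.2 3.0 0.3
   vertex 3.5 1.6 1.3
  endloop
 endfacet
 facet normal 0.269 -0.699 0.663
  outer loop
   vertex 2.9 0.8 0.7
   vertex 3.5 1.6 1.3
   vertex 1.7 2.9 3.4
  endloop
 endfacet
 facet normal 0.424 0.897 -0.125
  outer loop
   vertex 1.4 3.1 1.7
   vertex 1.2 3.0 0.3
   vertex 1.0 3.4 2.5
  endloop
 endfacet
 facet normal 0.300 -0.675 0.675
  outer loop
   vertex 2.6 2.5 2.6
   vertex 1.7 2.9 3.4
   vertex 3.5 1.6 1.3
  endloop
 endfacet
 facet normal 0.482 0.869 0.108
  outer loop
   vertex 2.6 2.5 2.6
   vertex 1.0 3.4 2.5
   vertex 1.7 2.9 3.4
  endloop
 endfacet
 facet normal 0.492 0.867 -0.079
  outer loop
   vertex 2.6 2.5 2.6
   vertex 1.4 3.1 1.7
   vertex 1.0 3.4 2.5
  endloop
 endfacet
 facet normal 0.565 0.808 -0.168
  outer loop
   vertex 2.6 2.5 2.6
   vertex 3.5 1.6 1.3
   vertex 1.2 3.0 0.3
  endloop
 endfacet
 facet normal 0.522 0.842 -0.135
  outer loop
   vertex 2.6 2.5 2.6
   vertex 1.2 3.0 0.3
   vertex 1.4 3.1 1.7
  endloop
 endfacet
 facet normal 0.019 -0.847 0.531
  outer loop
   vertex 0.5 2.0 2.7
   vertex 0.0 1.3 1.6
   vertex 2.9 0.8 0.7
  endloop
 endfacet
 facet normal 0.174 -0.738 0.652
  outer loop
   vertex 0.5 2.0 2.7
   vertex 2.9 0.8 0.7
   vertex 1.7 2.9 3.4
  endloop
 endfacet
 facet normal -0.916 0.354 0.191
  outer loop
   vertex 0.5 2.0 2.7
   vertex 1.0 3.4 2.5
   vertex 0.0 1.3 1.6
  endloop
 endfacet
 facet normal -0.648 0.329 0.687
  outer loop
   vertex 0.5 2.0 2.7
   vertex 1.7 2.9 3.4
   vertex 1.0 3.4 2.5
  endloop
 endfacet
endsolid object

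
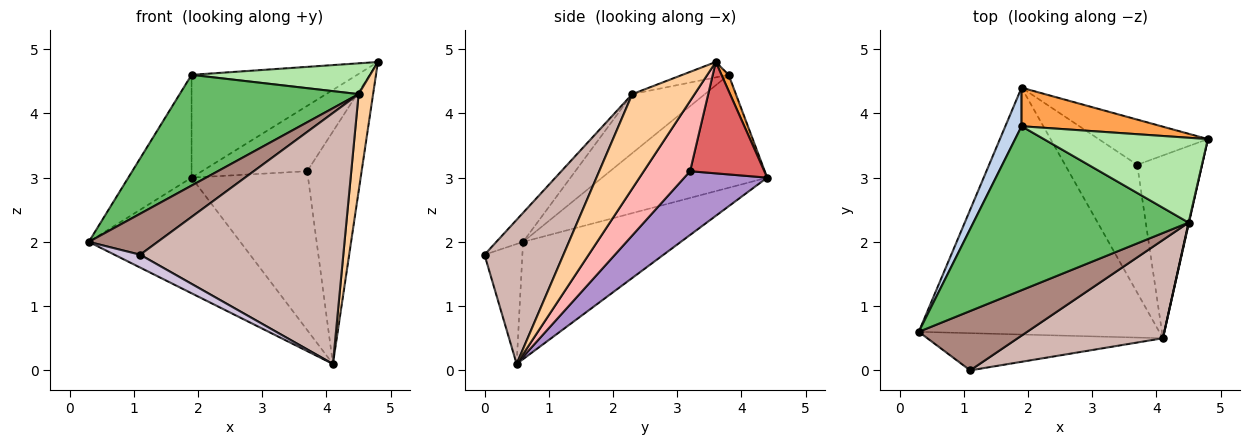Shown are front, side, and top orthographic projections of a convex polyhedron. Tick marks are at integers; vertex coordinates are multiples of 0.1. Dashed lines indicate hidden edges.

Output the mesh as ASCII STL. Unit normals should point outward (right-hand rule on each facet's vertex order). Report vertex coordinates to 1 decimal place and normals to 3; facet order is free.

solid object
 facet normal -0.404 0.388 -0.828
  outer loop
   vertex 4.1 0.5 0.1
   vertex 0.3 0.6 2.0
   vertex 1.9 4.4 3.0
  endloop
 endfacet
 facet normal -0.925 0.355 0.133
  outer loop
   vertex 1.9 3.8 4.6
   vertex 1.9 4.4 3.0
   vertex 0.3 0.6 2.0
  endloop
 endfacet
 facet normal 0.040 0.936 0.351
  outer loop
   vertex 1.9 3.8 4.6
   vertex 4.8 3.6 4.8
   vertex 1.9 4.4 3.0
  endloop
 endfacet
 facet normal 0.974 -0.226 0.004
  outer loop
   vertex 4.5 2.3 4.3
   vertex 4.1 0.5 0.1
   vertex 4.8 3.6 4.8
  endloop
 endfacet
 facet normal -0.222 -0.546 0.808
  outer loop
   vertex 4.5 2.3 4.3
   vertex 1.9 3.8 4.6
   vertex 0.3 0.6 2.0
  endloop
 endfacet
 facet normal -0.088 -0.340 0.936
  outer loop
   vertex 4.5 2.3 4.3
   vertex 4.8 3.6 4.8
   vertex 1.9 3.8 4.6
  endloop
 endfacet
 facet normal 0.502 0.712 -0.492
  outer loop
   vertex 3.7 3.2 3.1
   vertex 1.9 4.4 3.0
   vertex 4.8 3.6 4.8
  endloop
 endfacet
 facet normal 0.556 0.653 -0.514
  outer loop
   vertex 3.7 3.2 3.1
   vertex 4.8 3.6 4.8
   vertex 4.1 0.5 0.1
  endloop
 endfacet
 facet normal 0.485 0.681 -0.549
  outer loop
   vertex 3.7 3.2 3.1
   vertex 4.1 0.5 0.1
   vertex 1.9 4.4 3.0
  endloop
 endfacet
 facet normal -0.434 -0.294 -0.852
  outer loop
   vertex 1.1 0.0 1.8
   vertex 0.3 0.6 2.0
   vertex 4.1 0.5 0.1
  endloop
 endfacet
 facet normal -0.215 -0.555 0.803
  outer loop
   vertex 1.1 0.0 1.8
   vertex 4.5 2.3 4.3
   vertex 0.3 0.6 2.0
  endloop
 endfacet
 facet normal 0.340 -0.876 0.343
  outer loop
   vertex 1.1 0.0 1.8
   vertex 4.1 0.5 0.1
   vertex 4.5 2.3 4.3
  endloop
 endfacet
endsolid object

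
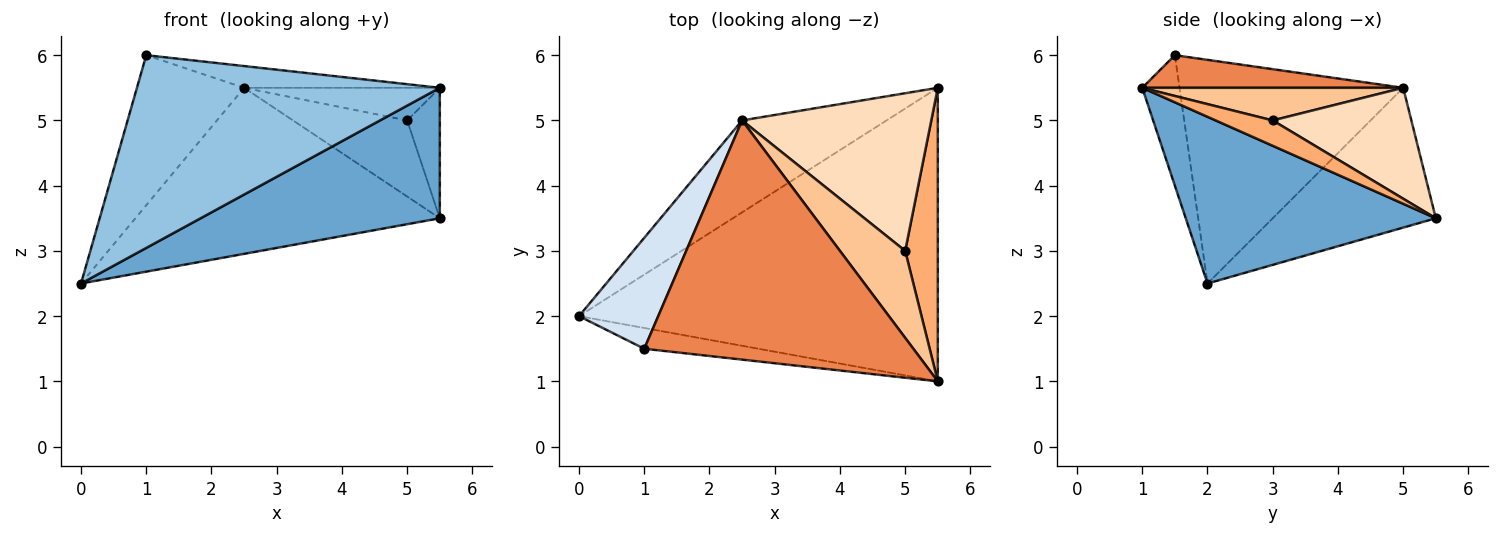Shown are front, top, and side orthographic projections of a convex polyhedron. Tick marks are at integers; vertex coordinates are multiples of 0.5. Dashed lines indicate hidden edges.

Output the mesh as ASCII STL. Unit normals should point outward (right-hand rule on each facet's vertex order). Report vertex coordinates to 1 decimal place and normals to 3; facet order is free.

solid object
 facet normal 0.391 -0.374 -0.841
  outer loop
   vertex 5.5 5.5 3.5
   vertex 5.5 1.0 5.5
   vertex 0.0 2.0 2.5
  endloop
 endfacet
 facet normal -0.121 -0.987 -0.106
  outer loop
   vertex 1.0 1.5 6.0
   vertex 0.0 2.0 2.5
   vertex 5.5 1.0 5.5
  endloop
 endfacet
 facet normal -0.424 0.792 -0.439
  outer loop
   vertex 2.5 5.0 5.5
   vertex 5.5 5.5 3.5
   vertex 0.0 2.0 2.5
  endloop
 endfacet
 facet normal -0.859 0.412 0.304
  outer loop
   vertex 2.5 5.0 5.5
   vertex 0.0 2.0 2.5
   vertex 1.0 1.5 6.0
  endloop
 endfacet
 facet normal 0.120 0.090 0.989
  outer loop
   vertex 2.5 5.0 5.5
   vertex 1.0 1.5 6.0
   vertex 5.5 1.0 5.5
  endloop
 endfacet
 facet normal 0.579 0.331 0.745
  outer loop
   vertex 5.0 3.0 5.0
   vertex 5.5 1.0 5.5
   vertex 5.5 5.5 3.5
  endloop
 endfacet
 facet normal 0.424 0.318 0.848
  outer loop
   vertex 5.0 3.0 5.0
   vertex 2.5 5.0 5.5
   vertex 5.5 1.0 5.5
  endloop
 endfacet
 facet normal 0.467 0.384 0.796
  outer loop
   vertex 5.0 3.0 5.0
   vertex 5.5 5.5 3.5
   vertex 2.5 5.0 5.5
  endloop
 endfacet
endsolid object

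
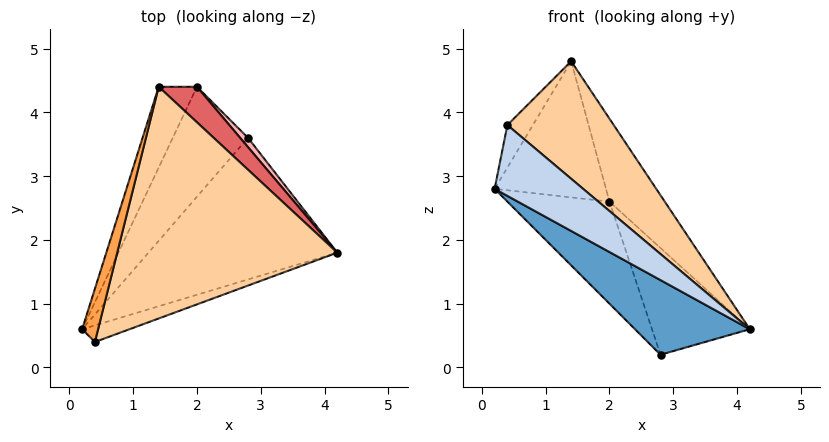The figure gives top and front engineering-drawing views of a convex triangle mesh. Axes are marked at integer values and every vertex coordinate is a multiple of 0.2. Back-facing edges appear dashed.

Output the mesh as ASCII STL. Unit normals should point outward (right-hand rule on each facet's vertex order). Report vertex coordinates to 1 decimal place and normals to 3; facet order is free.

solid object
 facet normal -0.328 -0.441 -0.836
  outer loop
   vertex 2.8 3.6 0.2
   vertex 4.2 1.8 0.6
   vertex 0.2 0.6 2.8
  endloop
 endfacet
 facet normal 0.164 -0.960 -0.225
  outer loop
   vertex 0.4 0.4 3.8
   vertex 0.2 0.6 2.8
   vertex 4.2 1.8 0.6
  endloop
 endfacet
 facet normal -0.957 0.182 0.228
  outer loop
   vertex 0.4 0.4 3.8
   vertex 1.4 4.4 4.8
   vertex 0.2 0.6 2.8
  endloop
 endfacet
 facet normal 0.676 -0.333 0.657
  outer loop
   vertex 0.4 0.4 3.8
   vertex 4.2 1.8 0.6
   vertex 1.4 4.4 4.8
  endloop
 endfacet
 facet normal -0.882 0.405 -0.241
  outer loop
   vertex 2.0 4.4 2.6
   vertex 0.2 0.6 2.8
   vertex 1.4 4.4 4.8
  endloop
 endfacet
 facet normal -0.835 0.374 -0.403
  outer loop
   vertex 2.0 4.4 2.6
   vertex 2.8 3.6 0.2
   vertex 0.2 0.6 2.8
  endloop
 endfacet
 facet normal 0.822 0.523 0.224
  outer loop
   vertex 2.0 4.4 2.6
   vertex 1.4 4.4 4.8
   vertex 4.2 1.8 0.6
  endloop
 endfacet
 facet normal 0.782 0.620 0.054
  outer loop
   vertex 2.0 4.4 2.6
   vertex 4.2 1.8 0.6
   vertex 2.8 3.6 0.2
  endloop
 endfacet
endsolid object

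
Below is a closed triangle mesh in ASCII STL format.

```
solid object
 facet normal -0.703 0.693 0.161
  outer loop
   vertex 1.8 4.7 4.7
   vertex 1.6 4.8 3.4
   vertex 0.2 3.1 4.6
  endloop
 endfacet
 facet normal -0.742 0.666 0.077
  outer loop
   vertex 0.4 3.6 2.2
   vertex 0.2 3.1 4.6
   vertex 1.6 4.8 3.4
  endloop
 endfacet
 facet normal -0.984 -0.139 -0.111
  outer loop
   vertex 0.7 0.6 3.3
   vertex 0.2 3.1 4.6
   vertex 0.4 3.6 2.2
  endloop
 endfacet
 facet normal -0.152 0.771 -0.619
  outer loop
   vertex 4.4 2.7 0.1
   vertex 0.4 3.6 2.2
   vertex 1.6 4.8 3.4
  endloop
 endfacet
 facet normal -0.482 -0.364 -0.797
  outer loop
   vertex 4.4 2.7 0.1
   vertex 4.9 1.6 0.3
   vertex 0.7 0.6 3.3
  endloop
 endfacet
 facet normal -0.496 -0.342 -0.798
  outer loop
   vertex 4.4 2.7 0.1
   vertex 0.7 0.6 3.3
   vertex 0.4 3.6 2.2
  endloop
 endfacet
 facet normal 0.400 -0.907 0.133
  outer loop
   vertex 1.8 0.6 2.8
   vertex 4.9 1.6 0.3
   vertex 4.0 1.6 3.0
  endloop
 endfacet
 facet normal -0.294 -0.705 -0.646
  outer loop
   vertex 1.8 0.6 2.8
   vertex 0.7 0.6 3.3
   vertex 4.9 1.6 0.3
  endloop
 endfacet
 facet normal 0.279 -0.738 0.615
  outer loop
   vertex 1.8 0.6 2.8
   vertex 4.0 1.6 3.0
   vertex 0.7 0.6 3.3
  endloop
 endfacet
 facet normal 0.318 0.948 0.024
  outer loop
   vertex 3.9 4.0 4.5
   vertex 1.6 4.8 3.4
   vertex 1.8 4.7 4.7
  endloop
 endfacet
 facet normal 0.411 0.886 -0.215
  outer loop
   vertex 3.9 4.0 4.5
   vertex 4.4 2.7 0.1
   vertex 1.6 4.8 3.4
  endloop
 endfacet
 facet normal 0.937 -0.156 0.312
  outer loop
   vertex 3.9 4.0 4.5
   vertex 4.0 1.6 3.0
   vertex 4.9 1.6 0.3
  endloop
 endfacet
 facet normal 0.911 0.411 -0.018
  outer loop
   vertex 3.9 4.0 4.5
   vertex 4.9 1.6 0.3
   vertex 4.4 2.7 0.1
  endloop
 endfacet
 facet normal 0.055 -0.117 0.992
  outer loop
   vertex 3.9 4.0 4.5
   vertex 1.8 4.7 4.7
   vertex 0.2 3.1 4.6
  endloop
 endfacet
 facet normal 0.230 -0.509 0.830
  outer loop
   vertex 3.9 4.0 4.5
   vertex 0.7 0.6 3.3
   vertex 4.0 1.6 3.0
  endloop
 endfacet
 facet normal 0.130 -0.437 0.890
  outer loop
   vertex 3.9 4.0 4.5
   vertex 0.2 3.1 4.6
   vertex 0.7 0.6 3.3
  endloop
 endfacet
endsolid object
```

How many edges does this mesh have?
24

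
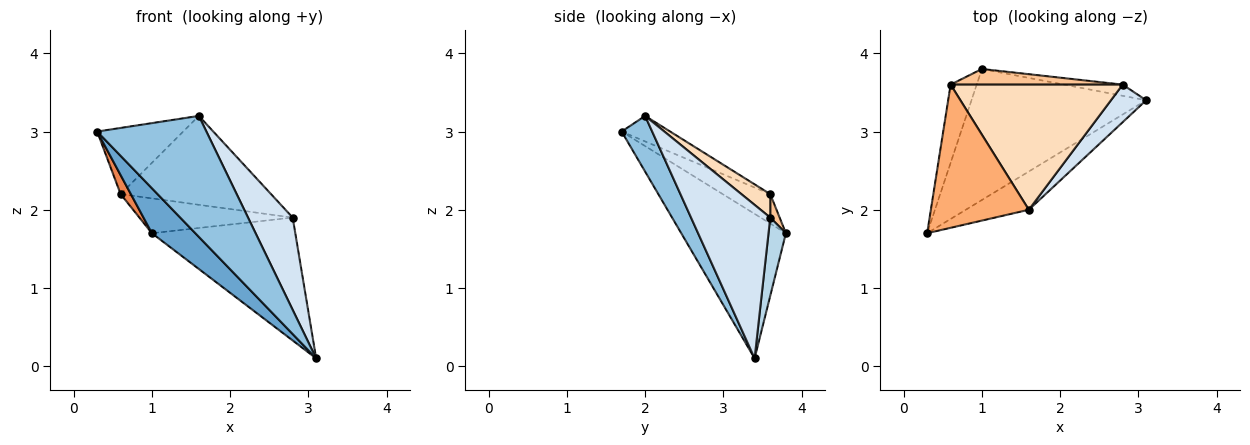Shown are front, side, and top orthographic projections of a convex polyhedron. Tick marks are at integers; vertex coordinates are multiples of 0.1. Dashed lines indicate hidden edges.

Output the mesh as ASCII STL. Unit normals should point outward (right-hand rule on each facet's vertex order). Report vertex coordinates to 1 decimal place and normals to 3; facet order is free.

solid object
 facet normal -0.616 -0.256 -0.745
  outer loop
   vertex 1.0 3.8 1.7
   vertex 3.1 3.4 0.1
   vertex 0.3 1.7 3.0
  endloop
 endfacet
 facet normal 0.257 -0.921 -0.291
  outer loop
   vertex 1.6 2.0 3.2
   vertex 0.3 1.7 3.0
   vertex 3.1 3.4 0.1
  endloop
 endfacet
 facet normal 0.120 0.989 -0.090
  outer loop
   vertex 2.8 3.6 1.9
   vertex 3.1 3.4 0.1
   vertex 1.0 3.8 1.7
  endloop
 endfacet
 facet normal 0.854 -0.482 0.196
  outer loop
   vertex 2.8 3.6 1.9
   vertex 1.6 2.0 3.2
   vertex 3.1 3.4 0.1
  endloop
 endfacet
 facet normal -0.739 -0.159 -0.655
  outer loop
   vertex 0.6 3.6 2.2
   vertex 1.0 3.8 1.7
   vertex 0.3 1.7 3.0
  endloop
 endfacet
 facet normal -0.230 0.408 0.883
  outer loop
   vertex 0.6 3.6 2.2
   vertex 0.3 1.7 3.0
   vertex 1.6 2.0 3.2
  endloop
 endfacet
 facet normal 0.056 0.911 0.409
  outer loop
   vertex 0.6 3.6 2.2
   vertex 2.8 3.6 1.9
   vertex 1.0 3.8 1.7
  endloop
 endfacet
 facet normal 0.110 0.575 0.810
  outer loop
   vertex 0.6 3.6 2.2
   vertex 1.6 2.0 3.2
   vertex 2.8 3.6 1.9
  endloop
 endfacet
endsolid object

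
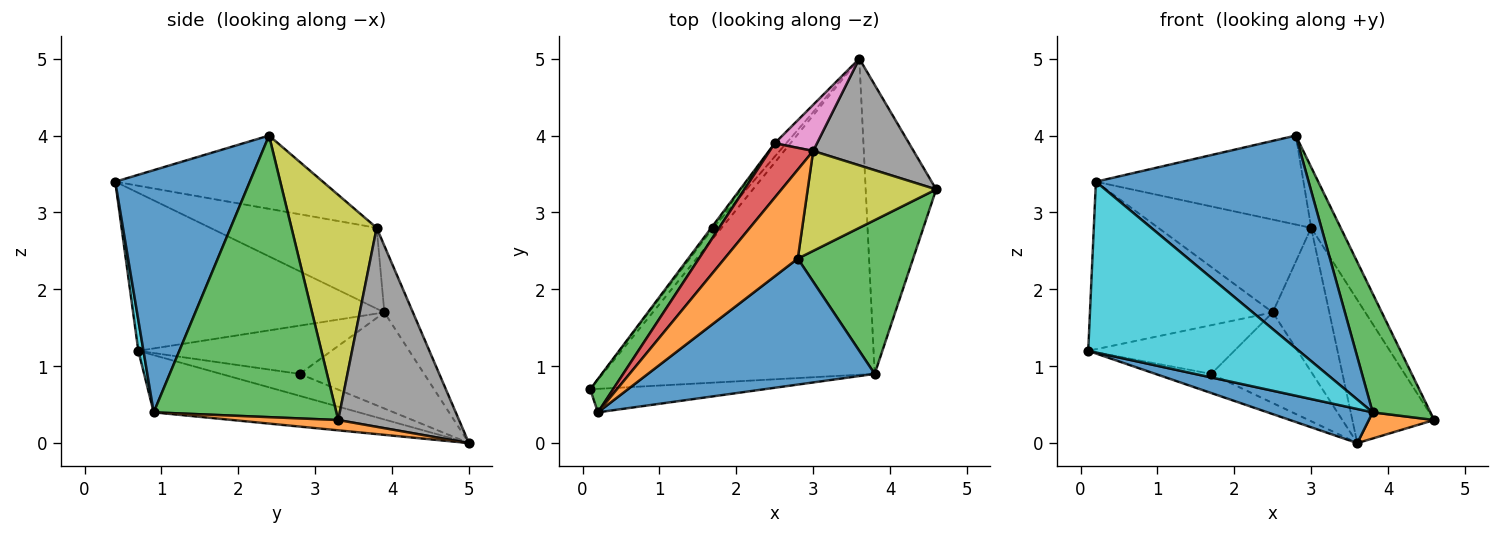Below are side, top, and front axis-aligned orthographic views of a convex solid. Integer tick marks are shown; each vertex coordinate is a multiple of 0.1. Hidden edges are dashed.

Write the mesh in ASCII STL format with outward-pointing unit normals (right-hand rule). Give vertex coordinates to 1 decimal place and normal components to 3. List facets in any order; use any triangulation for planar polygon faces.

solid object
 facet normal -0.205 -0.105 -0.973
  outer loop
   vertex 3.8 0.9 0.4
   vertex 0.1 0.7 1.2
   vertex 3.6 5.0 0.0
  endloop
 endfacet
 facet normal 0.144 -0.089 -0.986
  outer loop
   vertex 3.8 0.9 0.4
   vertex 3.6 5.0 0.0
   vertex 4.6 3.3 0.3
  endloop
 endfacet
 facet normal 0.888 -0.281 0.364
  outer loop
   vertex 3.8 0.9 0.4
   vertex 4.6 3.3 0.3
   vertex 2.8 2.4 4.0
  endloop
 endfacet
 facet normal -0.779 0.551 -0.298
  outer loop
   vertex 1.7 2.8 0.9
   vertex 3.6 5.0 0.0
   vertex 0.1 0.7 1.2
  endloop
 endfacet
 facet normal -0.797 0.603 -0.032
  outer loop
   vertex 1.7 2.8 0.9
   vertex 0.1 0.7 1.2
   vertex 2.5 3.9 1.7
  endloop
 endfacet
 facet normal -0.772 0.629 -0.093
  outer loop
   vertex 1.7 2.8 0.9
   vertex 2.5 3.9 1.7
   vertex 3.6 5.0 0.0
  endloop
 endfacet
 facet normal -0.433 0.858 0.275
  outer loop
   vertex 3.0 3.8 2.8
   vertex 3.6 5.0 0.0
   vertex 2.5 3.9 1.7
  endloop
 endfacet
 facet normal 0.764 0.517 0.385
  outer loop
   vertex 3.0 3.8 2.8
   vertex 4.6 3.3 0.3
   vertex 3.6 5.0 0.0
  endloop
 endfacet
 facet normal 0.832 0.288 0.475
  outer loop
   vertex 3.0 3.8 2.8
   vertex 2.8 2.4 4.0
   vertex 4.6 3.3 0.3
  endloop
 endfacet
 facet normal 0.024 -0.990 -0.136
  outer loop
   vertex 0.2 0.4 3.4
   vertex 0.1 0.7 1.2
   vertex 3.8 0.9 0.4
  endloop
 endfacet
 facet normal 0.478 -0.756 0.448
  outer loop
   vertex 0.2 0.4 3.4
   vertex 3.8 0.9 0.4
   vertex 2.8 2.4 4.0
  endloop
 endfacet
 facet normal -0.577 0.577 0.577
  outer loop
   vertex 0.2 0.4 3.4
   vertex 2.8 2.4 4.0
   vertex 3.0 3.8 2.8
  endloop
 endfacet
 facet normal -0.803 0.584 0.116
  outer loop
   vertex 0.2 0.4 3.4
   vertex 2.5 3.9 1.7
   vertex 0.1 0.7 1.2
  endloop
 endfacet
 facet normal -0.685 0.629 0.368
  outer loop
   vertex 0.2 0.4 3.4
   vertex 3.0 3.8 2.8
   vertex 2.5 3.9 1.7
  endloop
 endfacet
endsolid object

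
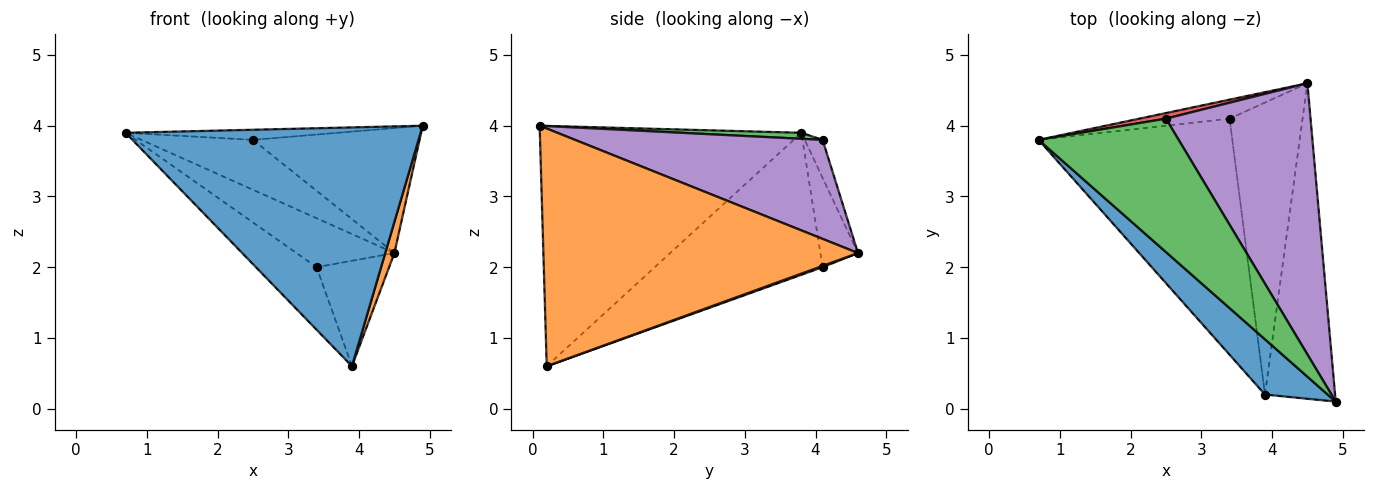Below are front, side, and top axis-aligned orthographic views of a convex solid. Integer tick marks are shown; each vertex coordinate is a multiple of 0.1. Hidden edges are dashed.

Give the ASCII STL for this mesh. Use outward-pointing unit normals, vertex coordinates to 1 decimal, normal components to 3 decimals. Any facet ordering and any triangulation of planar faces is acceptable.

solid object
 facet normal -0.654 -0.737 0.171
  outer loop
   vertex 3.9 0.2 0.6
   vertex 4.9 0.1 4.0
   vertex 0.7 3.8 3.9
  endloop
 endfacet
 facet normal 0.959 -0.028 -0.283
  outer loop
   vertex 3.9 0.2 0.6
   vertex 4.5 4.6 2.2
   vertex 4.9 0.1 4.0
  endloop
 endfacet
 facet normal 0.043 0.075 0.996
  outer loop
   vertex 2.5 4.1 3.8
   vertex 0.7 3.8 3.9
   vertex 4.9 0.1 4.0
  endloop
 endfacet
 facet normal -0.157 0.981 0.110
  outer loop
   vertex 2.5 4.1 3.8
   vertex 4.5 4.6 2.2
   vertex 0.7 3.8 3.9
  endloop
 endfacet
 facet normal 0.528 0.355 0.771
  outer loop
   vertex 2.5 4.1 3.8
   vertex 4.9 0.1 4.0
   vertex 4.5 4.6 2.2
  endloop
 endfacet
 facet normal -0.337 0.878 -0.340
  outer loop
   vertex 3.4 4.1 2.0
   vertex 0.7 3.8 3.9
   vertex 4.5 4.6 2.2
  endloop
 endfacet
 facet normal -0.578 0.209 -0.789
  outer loop
   vertex 3.4 4.1 2.0
   vertex 3.9 0.2 0.6
   vertex 0.7 3.8 3.9
  endloop
 endfacet
 facet normal 0.017 0.340 -0.940
  outer loop
   vertex 3.4 4.1 2.0
   vertex 4.5 4.6 2.2
   vertex 3.9 0.2 0.6
  endloop
 endfacet
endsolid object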